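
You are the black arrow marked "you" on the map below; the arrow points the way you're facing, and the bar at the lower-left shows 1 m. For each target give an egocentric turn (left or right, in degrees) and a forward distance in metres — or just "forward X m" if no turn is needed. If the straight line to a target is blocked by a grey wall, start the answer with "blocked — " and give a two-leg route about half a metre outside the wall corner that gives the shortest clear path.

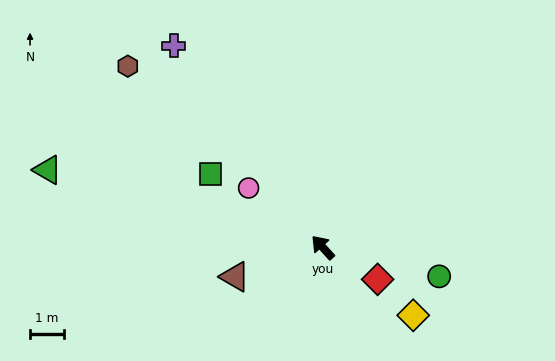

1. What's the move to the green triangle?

turn left 32°, forward 8.4 m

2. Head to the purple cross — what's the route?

turn right 6°, forward 7.4 m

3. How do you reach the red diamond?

turn right 162°, forward 1.9 m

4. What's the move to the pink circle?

turn left 9°, forward 2.8 m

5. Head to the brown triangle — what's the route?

turn left 66°, forward 2.7 m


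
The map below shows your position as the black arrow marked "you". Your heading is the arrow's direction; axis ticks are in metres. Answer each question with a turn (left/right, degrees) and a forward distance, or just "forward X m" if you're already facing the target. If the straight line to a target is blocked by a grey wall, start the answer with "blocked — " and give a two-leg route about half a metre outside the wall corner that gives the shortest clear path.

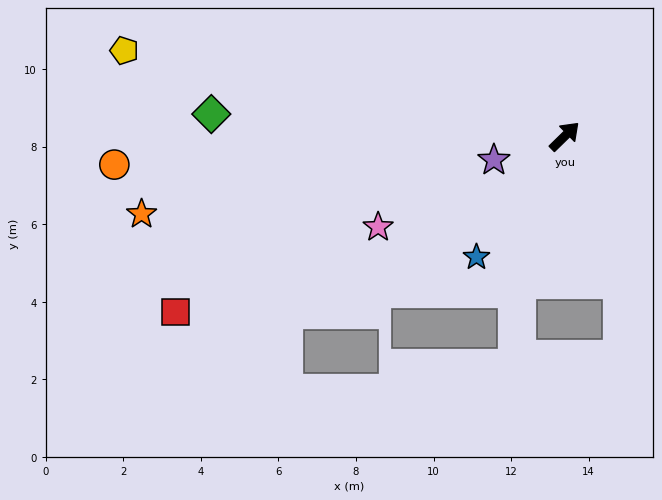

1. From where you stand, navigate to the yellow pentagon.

turn left 125°, forward 11.6 m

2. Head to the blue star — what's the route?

turn right 170°, forward 3.9 m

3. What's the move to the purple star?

turn left 154°, forward 1.9 m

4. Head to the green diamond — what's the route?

turn left 132°, forward 9.1 m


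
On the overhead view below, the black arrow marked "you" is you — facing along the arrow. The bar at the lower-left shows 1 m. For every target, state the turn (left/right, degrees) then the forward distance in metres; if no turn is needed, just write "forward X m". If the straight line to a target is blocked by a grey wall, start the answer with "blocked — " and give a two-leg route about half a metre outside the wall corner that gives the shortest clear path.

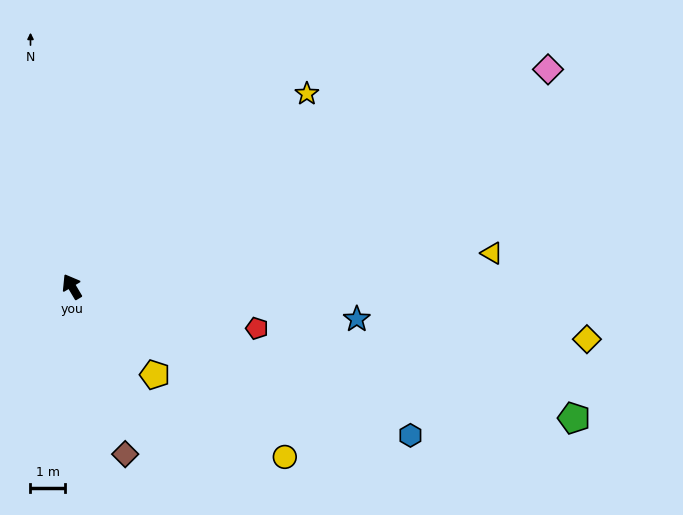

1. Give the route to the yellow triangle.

turn right 116°, forward 12.3 m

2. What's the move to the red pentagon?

turn right 133°, forward 5.5 m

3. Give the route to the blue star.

turn right 127°, forward 8.4 m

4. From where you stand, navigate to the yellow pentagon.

turn right 167°, forward 3.5 m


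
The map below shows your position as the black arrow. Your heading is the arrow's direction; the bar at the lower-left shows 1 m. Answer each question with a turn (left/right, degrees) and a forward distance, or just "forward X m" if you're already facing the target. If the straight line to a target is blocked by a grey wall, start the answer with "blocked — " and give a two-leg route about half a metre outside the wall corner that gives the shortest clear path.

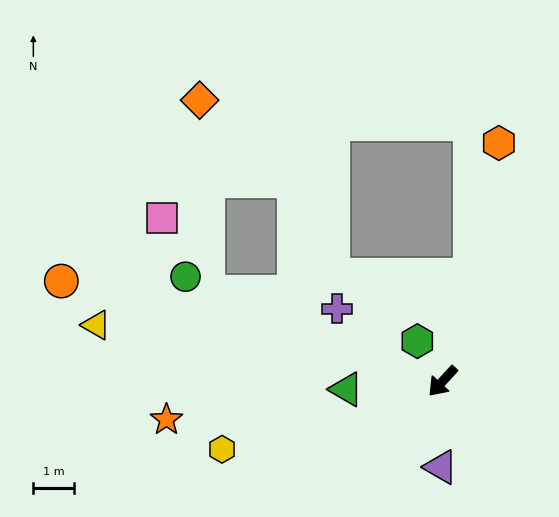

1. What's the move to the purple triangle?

turn left 41°, forward 2.1 m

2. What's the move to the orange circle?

turn right 62°, forward 9.7 m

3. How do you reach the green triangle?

turn right 43°, forward 2.4 m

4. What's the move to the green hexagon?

turn right 105°, forward 1.2 m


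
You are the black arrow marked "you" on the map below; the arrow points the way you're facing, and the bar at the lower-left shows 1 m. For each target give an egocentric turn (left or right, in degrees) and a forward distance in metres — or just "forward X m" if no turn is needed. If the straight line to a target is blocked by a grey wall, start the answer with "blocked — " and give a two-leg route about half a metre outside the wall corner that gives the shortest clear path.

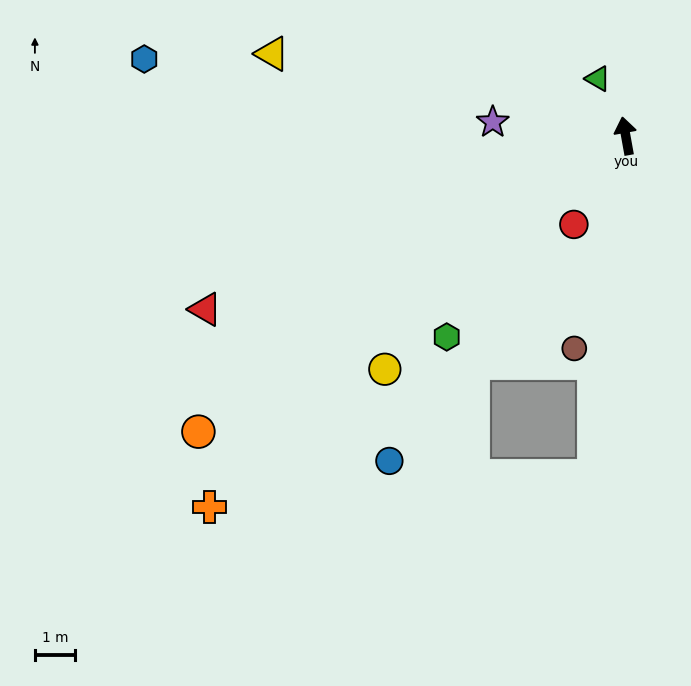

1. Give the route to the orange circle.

turn left 115°, forward 13.1 m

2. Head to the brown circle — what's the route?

turn left 156°, forward 5.5 m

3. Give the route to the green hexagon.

turn left 128°, forward 6.8 m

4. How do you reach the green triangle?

turn left 16°, forward 1.6 m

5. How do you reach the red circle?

turn left 139°, forward 2.6 m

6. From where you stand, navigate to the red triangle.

turn left 102°, forward 11.4 m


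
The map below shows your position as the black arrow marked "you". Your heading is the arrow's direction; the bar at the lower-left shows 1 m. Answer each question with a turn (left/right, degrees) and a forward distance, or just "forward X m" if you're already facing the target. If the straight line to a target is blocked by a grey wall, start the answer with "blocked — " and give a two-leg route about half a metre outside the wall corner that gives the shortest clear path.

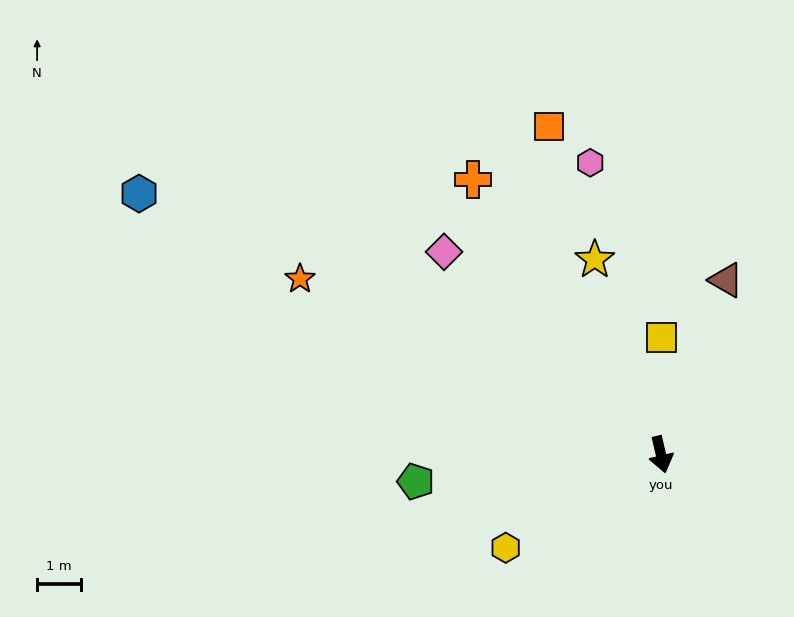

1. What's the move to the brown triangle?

turn left 146°, forward 4.2 m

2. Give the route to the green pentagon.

turn right 97°, forward 5.6 m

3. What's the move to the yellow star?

turn right 174°, forward 4.6 m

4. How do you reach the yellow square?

turn left 167°, forward 2.6 m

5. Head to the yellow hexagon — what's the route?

turn right 72°, forward 4.1 m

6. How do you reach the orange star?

turn right 129°, forward 9.1 m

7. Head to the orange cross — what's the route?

turn right 159°, forward 7.5 m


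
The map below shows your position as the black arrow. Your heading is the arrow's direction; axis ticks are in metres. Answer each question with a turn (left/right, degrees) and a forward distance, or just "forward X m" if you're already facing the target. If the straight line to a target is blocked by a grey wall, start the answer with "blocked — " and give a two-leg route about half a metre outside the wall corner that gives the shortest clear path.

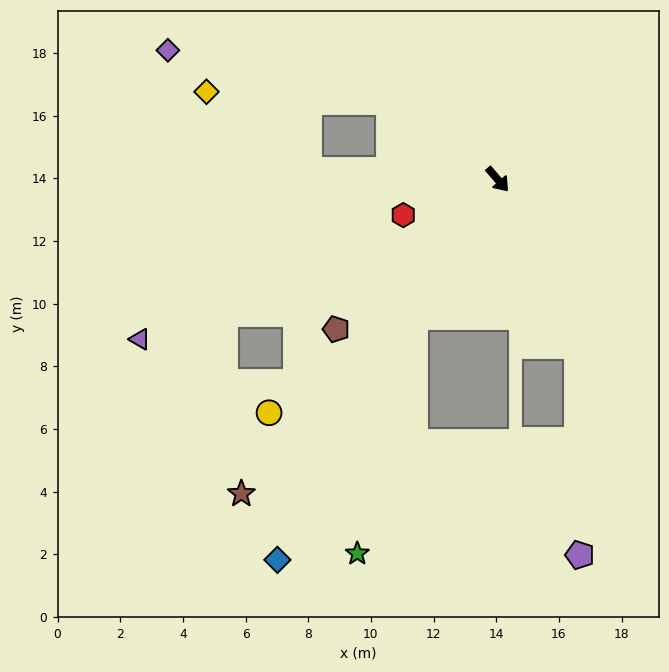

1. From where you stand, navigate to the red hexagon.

turn right 110°, forward 3.2 m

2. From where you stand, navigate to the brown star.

turn right 80°, forward 12.9 m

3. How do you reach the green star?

blocked — turn right 72°, forward 5.1 m, then turn left 17°, forward 7.8 m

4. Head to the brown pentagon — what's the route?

turn right 88°, forward 7.0 m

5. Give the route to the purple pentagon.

blocked — turn right 15°, forward 5.9 m, then turn right 25°, forward 6.7 m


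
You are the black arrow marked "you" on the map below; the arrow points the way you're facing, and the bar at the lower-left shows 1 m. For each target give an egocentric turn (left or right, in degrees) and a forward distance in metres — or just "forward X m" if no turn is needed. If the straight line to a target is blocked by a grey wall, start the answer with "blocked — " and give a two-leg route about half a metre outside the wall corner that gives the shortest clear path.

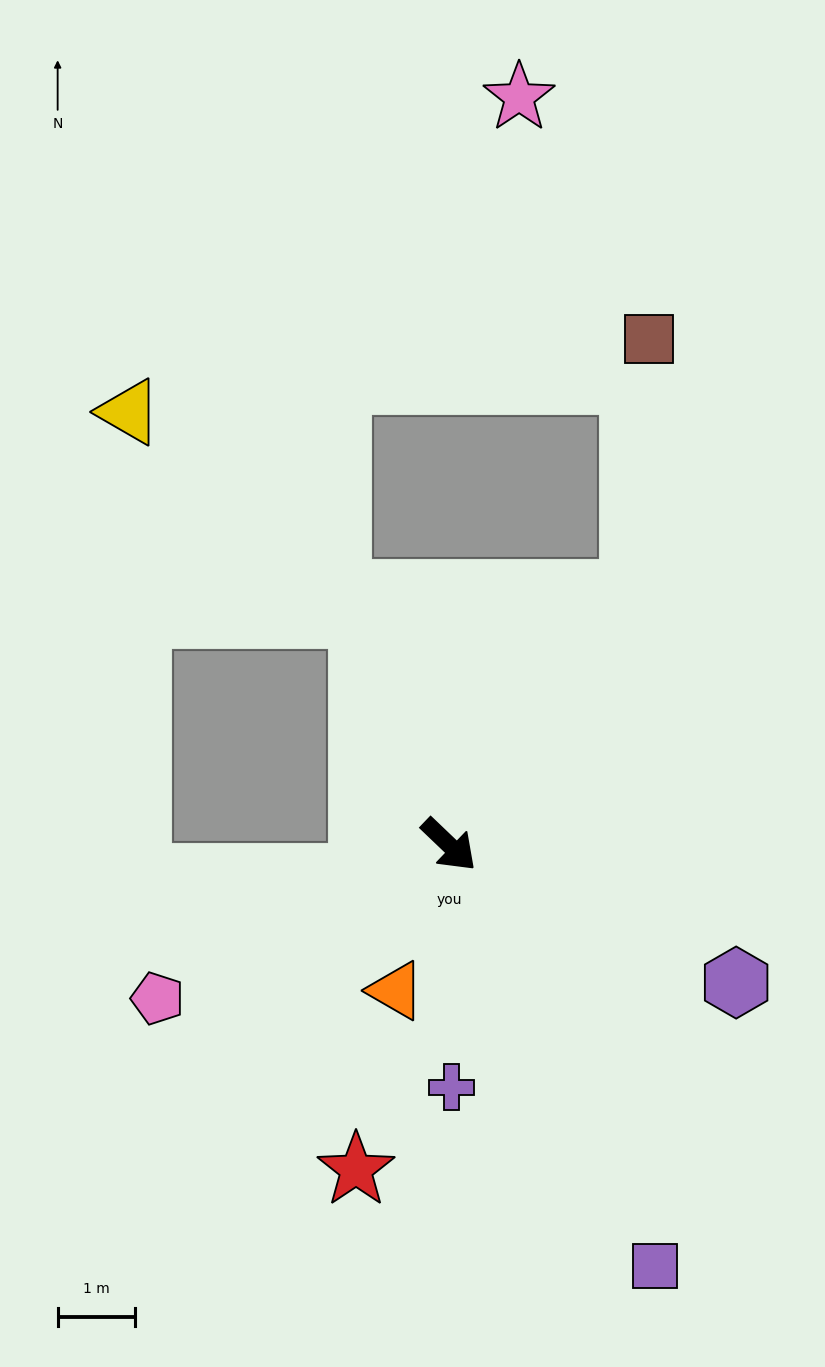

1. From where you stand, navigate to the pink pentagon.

turn right 109°, forward 4.2 m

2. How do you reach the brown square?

blocked — turn left 98°, forward 4.0 m, then turn left 32°, forward 3.3 m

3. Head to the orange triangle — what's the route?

turn right 66°, forward 2.0 m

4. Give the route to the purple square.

turn right 20°, forward 6.0 m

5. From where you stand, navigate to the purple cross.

turn right 46°, forward 3.1 m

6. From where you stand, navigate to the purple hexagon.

turn left 18°, forward 4.1 m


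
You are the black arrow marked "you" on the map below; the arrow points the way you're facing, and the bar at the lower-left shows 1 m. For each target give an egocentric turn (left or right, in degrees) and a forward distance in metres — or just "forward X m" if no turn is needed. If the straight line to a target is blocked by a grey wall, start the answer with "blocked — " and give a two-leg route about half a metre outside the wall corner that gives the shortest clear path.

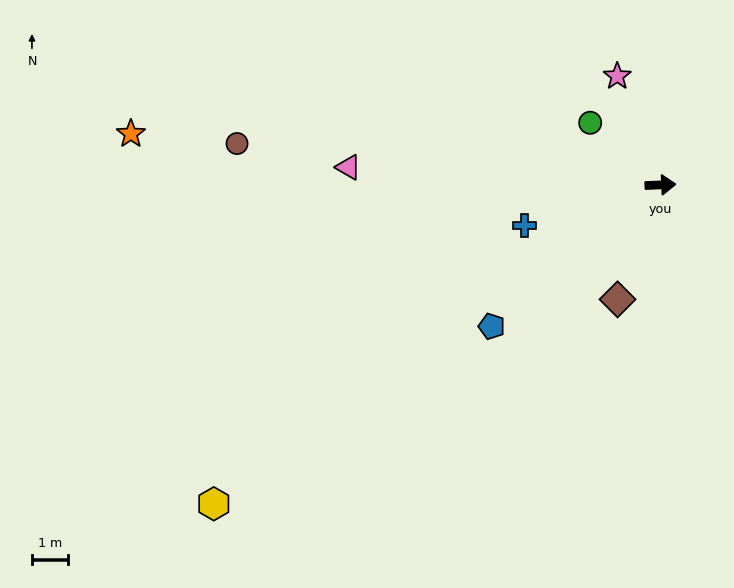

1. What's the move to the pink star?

turn left 109°, forward 3.2 m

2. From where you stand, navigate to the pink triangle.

turn left 174°, forward 8.6 m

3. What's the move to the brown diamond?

turn right 113°, forward 3.4 m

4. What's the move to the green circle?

turn left 136°, forward 2.6 m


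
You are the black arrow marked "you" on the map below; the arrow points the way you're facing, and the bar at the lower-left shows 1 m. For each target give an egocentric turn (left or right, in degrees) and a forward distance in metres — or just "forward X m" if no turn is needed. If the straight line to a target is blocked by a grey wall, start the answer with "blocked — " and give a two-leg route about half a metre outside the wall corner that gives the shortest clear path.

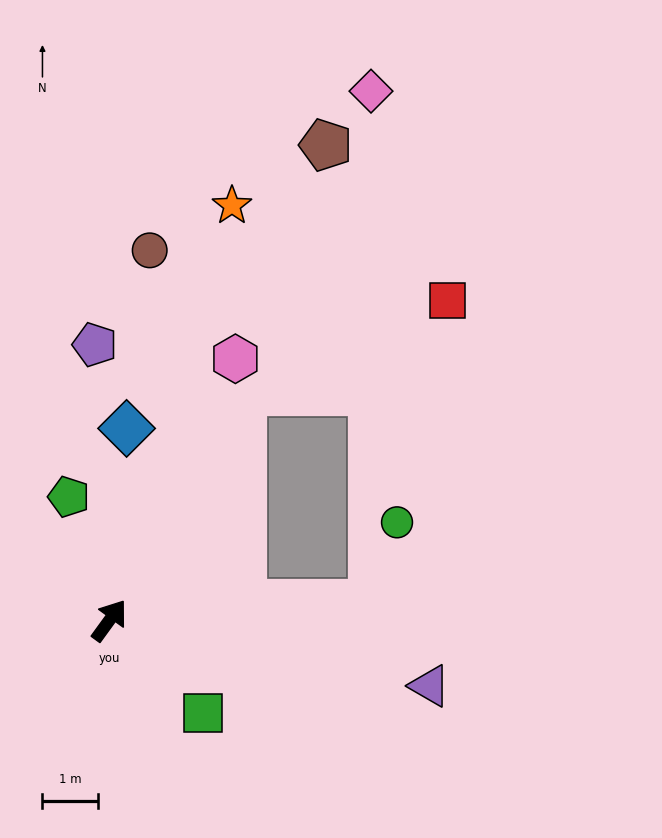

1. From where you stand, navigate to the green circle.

blocked — turn right 50°, forward 4.8 m, then turn left 69°, forward 1.5 m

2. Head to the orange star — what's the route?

turn left 20°, forward 7.8 m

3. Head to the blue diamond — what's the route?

turn left 31°, forward 3.5 m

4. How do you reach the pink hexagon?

turn left 10°, forward 5.2 m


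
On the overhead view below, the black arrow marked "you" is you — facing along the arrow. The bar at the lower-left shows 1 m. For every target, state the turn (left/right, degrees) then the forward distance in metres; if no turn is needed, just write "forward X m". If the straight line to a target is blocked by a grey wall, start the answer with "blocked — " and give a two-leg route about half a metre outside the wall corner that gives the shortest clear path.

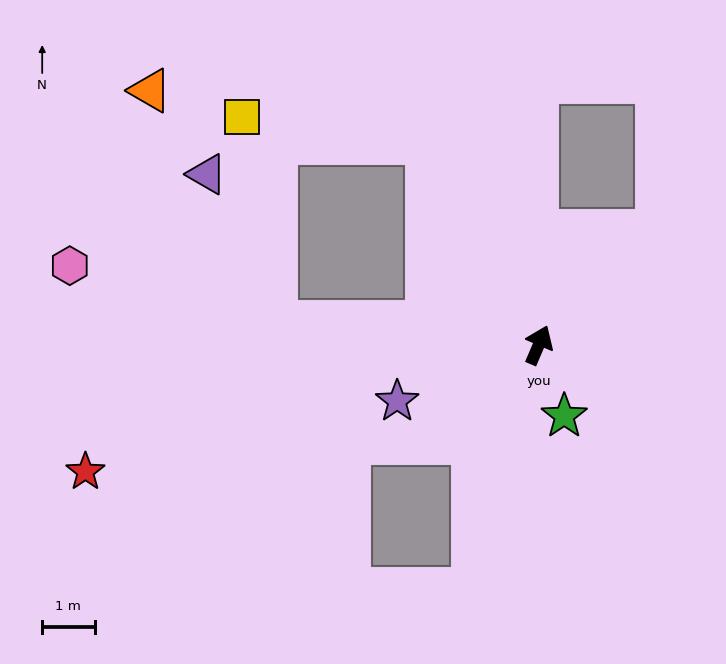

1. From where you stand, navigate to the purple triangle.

blocked — turn left 108°, forward 5.0 m, then turn right 60°, forward 3.1 m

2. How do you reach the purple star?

turn left 135°, forward 2.9 m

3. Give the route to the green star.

turn right 137°, forward 1.4 m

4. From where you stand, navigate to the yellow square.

blocked — turn left 52°, forward 4.4 m, then turn left 53°, forward 3.6 m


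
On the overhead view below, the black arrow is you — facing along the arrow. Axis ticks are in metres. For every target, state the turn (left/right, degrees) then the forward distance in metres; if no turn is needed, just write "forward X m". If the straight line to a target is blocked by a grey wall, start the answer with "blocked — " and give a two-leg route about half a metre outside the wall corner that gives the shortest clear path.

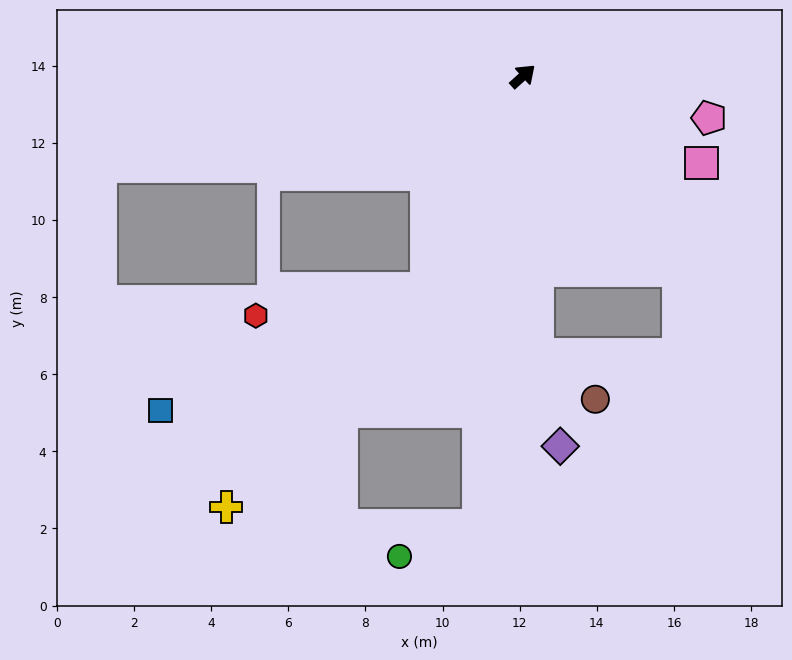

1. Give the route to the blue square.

blocked — turn right 157°, forward 6.0 m, then turn right 41°, forward 7.6 m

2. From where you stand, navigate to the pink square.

turn right 68°, forward 5.2 m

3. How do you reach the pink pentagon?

turn right 55°, forward 4.9 m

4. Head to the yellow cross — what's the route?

blocked — turn right 157°, forward 6.0 m, then turn right 18°, forward 7.7 m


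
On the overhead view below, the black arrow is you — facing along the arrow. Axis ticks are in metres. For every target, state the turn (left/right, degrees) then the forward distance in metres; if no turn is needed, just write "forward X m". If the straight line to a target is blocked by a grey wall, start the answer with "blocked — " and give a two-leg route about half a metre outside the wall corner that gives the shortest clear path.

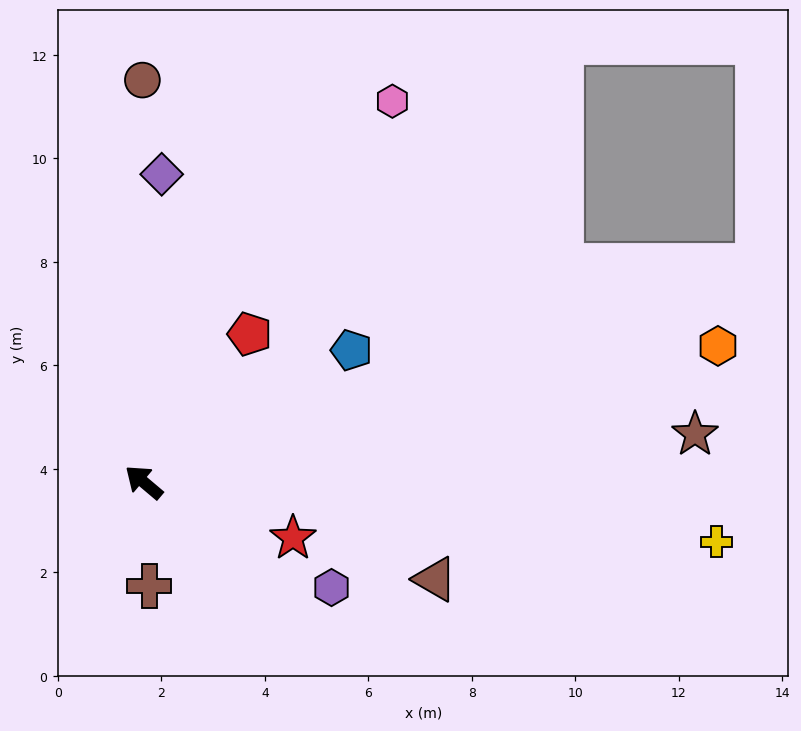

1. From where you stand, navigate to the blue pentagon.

turn right 107°, forward 4.8 m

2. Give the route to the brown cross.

turn left 133°, forward 2.0 m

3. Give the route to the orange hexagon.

turn right 126°, forward 11.4 m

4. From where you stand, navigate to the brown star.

turn right 135°, forward 10.7 m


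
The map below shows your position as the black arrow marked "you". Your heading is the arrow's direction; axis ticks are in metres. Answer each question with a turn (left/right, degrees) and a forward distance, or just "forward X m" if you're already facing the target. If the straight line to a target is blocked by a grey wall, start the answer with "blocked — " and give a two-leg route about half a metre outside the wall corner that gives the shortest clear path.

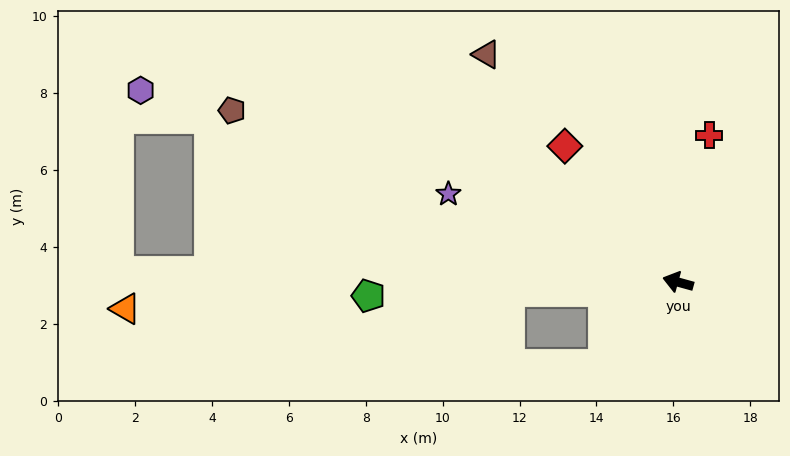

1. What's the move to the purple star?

turn right 6°, forward 6.4 m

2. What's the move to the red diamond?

turn right 35°, forward 4.6 m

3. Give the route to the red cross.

turn right 87°, forward 3.9 m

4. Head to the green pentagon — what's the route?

turn left 18°, forward 8.1 m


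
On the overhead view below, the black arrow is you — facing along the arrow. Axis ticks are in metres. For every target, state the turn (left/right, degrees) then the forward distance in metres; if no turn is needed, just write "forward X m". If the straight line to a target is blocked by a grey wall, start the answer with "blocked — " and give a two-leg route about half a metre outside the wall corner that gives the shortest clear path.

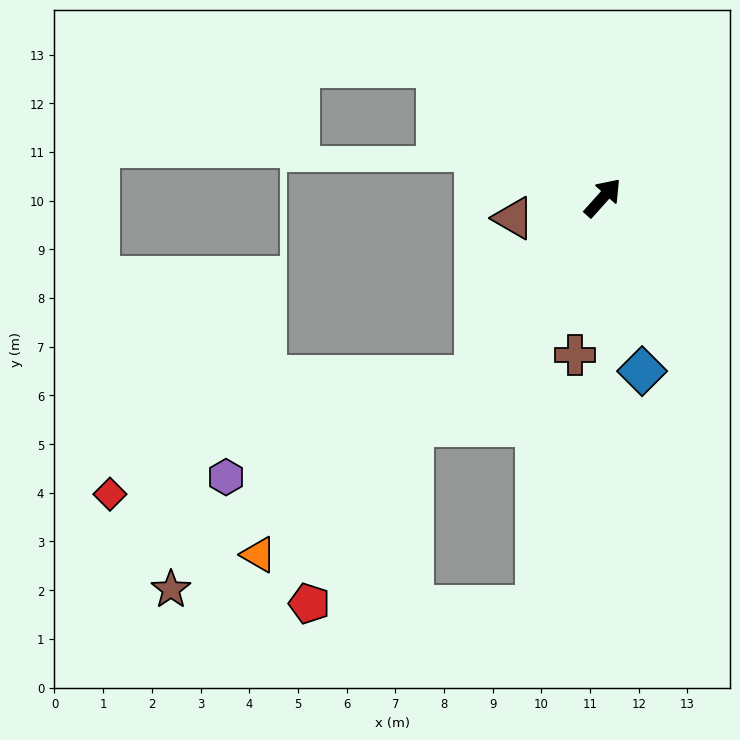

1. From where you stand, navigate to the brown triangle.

turn left 145°, forward 1.9 m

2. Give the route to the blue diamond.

turn right 125°, forward 3.7 m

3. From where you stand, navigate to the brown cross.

turn right 148°, forward 3.3 m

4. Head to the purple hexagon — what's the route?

blocked — turn right 174°, forward 4.5 m, then turn right 32°, forward 5.5 m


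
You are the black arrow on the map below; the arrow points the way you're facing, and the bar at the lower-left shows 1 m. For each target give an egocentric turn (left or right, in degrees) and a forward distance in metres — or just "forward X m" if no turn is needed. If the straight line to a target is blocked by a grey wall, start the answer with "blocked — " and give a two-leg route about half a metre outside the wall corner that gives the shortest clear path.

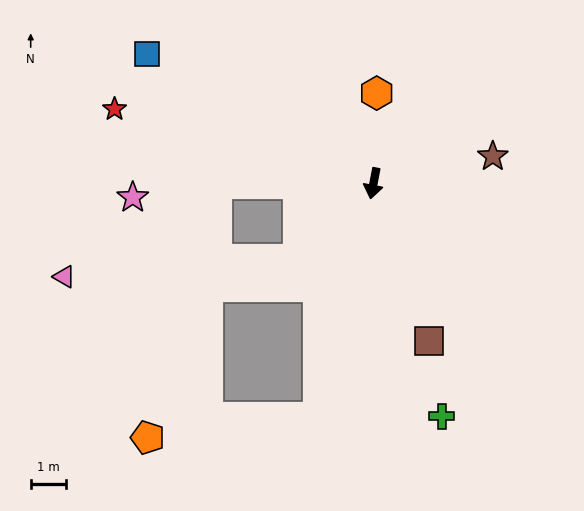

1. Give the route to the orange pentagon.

blocked — turn right 2°, forward 6.8 m, then turn right 70°, forward 4.9 m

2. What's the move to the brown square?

turn left 30°, forward 4.7 m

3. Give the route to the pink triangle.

blocked — turn right 79°, forward 4.4 m, then turn left 31°, forward 5.0 m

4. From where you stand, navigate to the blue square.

turn right 109°, forward 7.4 m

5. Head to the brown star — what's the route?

turn left 114°, forward 3.5 m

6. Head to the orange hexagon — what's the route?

turn right 171°, forward 2.6 m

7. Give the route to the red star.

turn right 95°, forward 7.6 m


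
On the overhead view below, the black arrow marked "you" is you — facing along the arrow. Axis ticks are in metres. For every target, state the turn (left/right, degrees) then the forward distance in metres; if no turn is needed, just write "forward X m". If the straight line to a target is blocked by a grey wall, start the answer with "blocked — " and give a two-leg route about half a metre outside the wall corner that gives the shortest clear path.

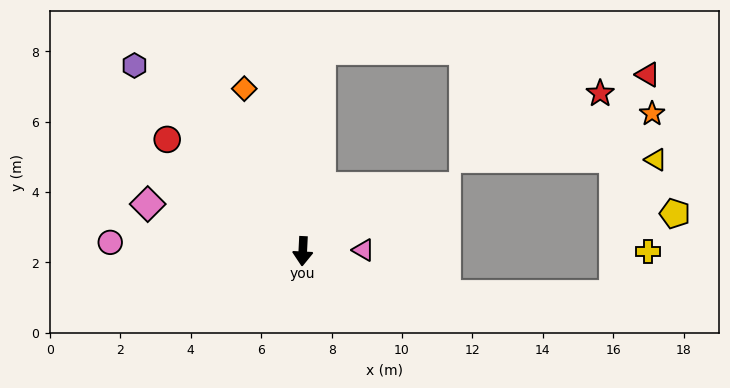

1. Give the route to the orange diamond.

turn right 157°, forward 4.9 m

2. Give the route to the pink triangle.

turn left 94°, forward 1.7 m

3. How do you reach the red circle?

turn right 127°, forward 5.0 m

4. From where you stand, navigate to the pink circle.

turn right 90°, forward 5.5 m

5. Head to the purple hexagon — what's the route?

turn right 135°, forward 7.1 m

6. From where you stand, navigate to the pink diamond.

turn right 104°, forward 4.6 m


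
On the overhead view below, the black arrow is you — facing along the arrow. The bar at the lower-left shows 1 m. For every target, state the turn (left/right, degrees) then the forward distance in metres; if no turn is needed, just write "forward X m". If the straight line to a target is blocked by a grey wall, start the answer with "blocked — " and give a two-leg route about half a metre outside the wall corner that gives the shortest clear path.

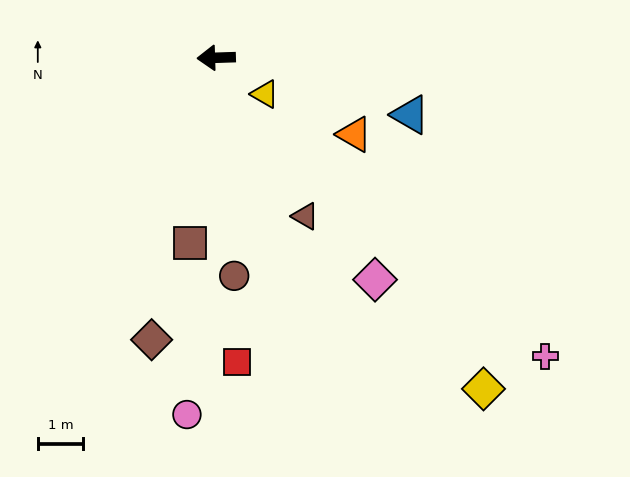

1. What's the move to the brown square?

turn left 80°, forward 4.1 m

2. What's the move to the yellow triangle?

turn left 141°, forward 1.3 m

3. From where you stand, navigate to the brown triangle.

turn left 118°, forward 4.0 m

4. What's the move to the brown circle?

turn left 93°, forward 4.8 m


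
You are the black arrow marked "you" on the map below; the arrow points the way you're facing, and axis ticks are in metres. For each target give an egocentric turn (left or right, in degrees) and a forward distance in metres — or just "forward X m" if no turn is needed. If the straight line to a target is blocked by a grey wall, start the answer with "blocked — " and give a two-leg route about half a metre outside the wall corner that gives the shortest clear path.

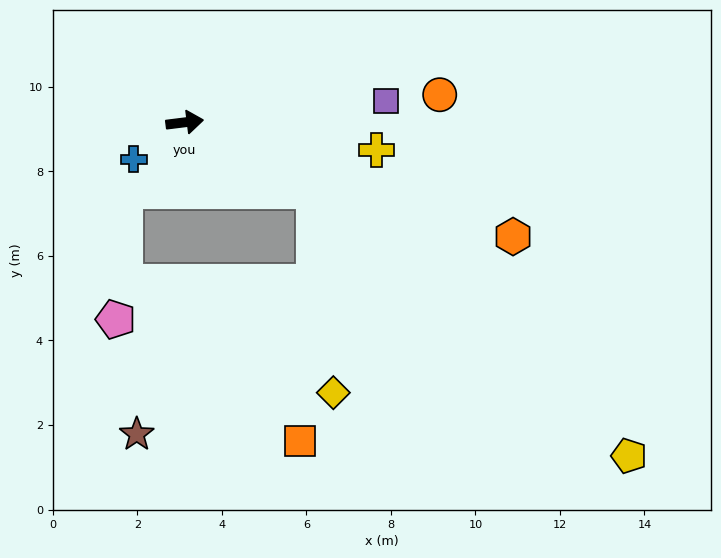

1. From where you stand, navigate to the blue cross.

turn right 151°, forward 1.5 m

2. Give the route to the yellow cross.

turn right 15°, forward 4.6 m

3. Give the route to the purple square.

forward 4.8 m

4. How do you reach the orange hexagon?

turn right 26°, forward 8.2 m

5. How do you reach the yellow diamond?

blocked — turn right 35°, forward 3.5 m, then turn right 57°, forward 4.8 m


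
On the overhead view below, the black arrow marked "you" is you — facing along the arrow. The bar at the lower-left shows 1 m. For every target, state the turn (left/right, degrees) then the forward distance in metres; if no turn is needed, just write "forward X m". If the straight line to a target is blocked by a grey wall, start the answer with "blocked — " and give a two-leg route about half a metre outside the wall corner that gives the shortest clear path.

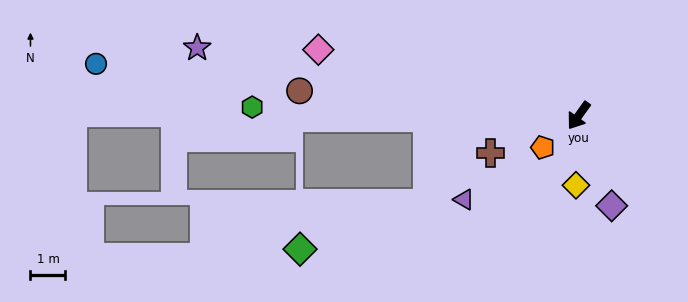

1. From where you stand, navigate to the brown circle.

turn right 60°, forward 8.0 m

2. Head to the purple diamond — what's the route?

turn left 56°, forward 2.7 m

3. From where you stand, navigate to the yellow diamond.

turn left 33°, forward 2.0 m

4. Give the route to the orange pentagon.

turn right 13°, forward 1.4 m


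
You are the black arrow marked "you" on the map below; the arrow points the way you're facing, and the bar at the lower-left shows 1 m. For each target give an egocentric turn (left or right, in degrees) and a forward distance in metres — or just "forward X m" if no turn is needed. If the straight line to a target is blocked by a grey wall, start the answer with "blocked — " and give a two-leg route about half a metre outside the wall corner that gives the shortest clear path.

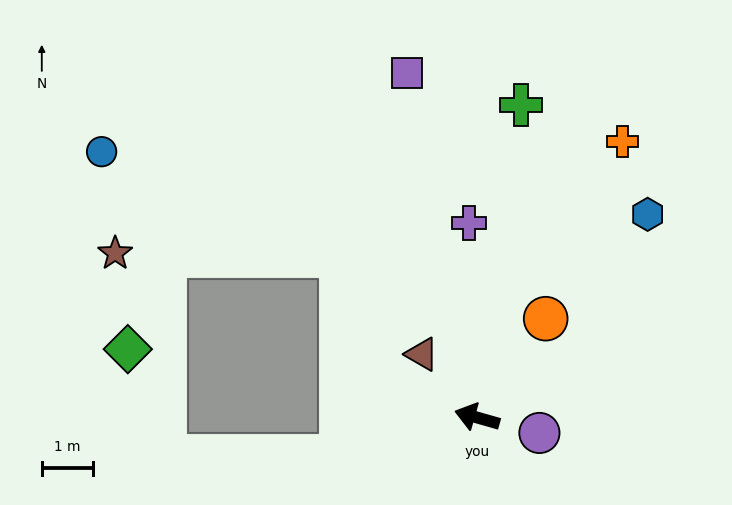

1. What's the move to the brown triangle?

turn right 33°, forward 1.6 m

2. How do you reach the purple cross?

turn right 72°, forward 3.8 m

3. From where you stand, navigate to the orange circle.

turn right 109°, forward 2.3 m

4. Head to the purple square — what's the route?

turn right 63°, forward 6.8 m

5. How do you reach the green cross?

turn right 82°, forward 6.1 m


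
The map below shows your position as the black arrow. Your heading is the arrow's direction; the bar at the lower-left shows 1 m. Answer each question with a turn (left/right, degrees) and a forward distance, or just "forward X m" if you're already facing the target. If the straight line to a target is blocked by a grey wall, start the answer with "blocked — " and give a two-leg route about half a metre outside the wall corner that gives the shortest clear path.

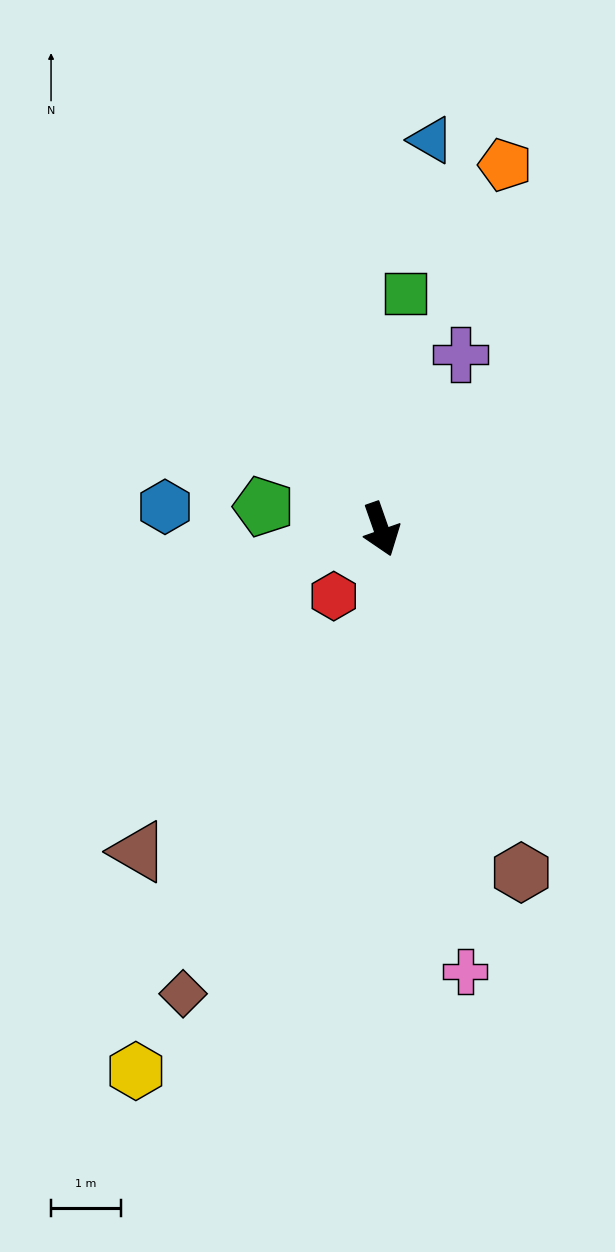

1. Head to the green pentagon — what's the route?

turn right 120°, forward 1.7 m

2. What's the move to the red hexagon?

turn right 55°, forward 1.2 m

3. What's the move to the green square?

turn left 155°, forward 3.4 m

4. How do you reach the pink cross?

turn right 9°, forward 6.4 m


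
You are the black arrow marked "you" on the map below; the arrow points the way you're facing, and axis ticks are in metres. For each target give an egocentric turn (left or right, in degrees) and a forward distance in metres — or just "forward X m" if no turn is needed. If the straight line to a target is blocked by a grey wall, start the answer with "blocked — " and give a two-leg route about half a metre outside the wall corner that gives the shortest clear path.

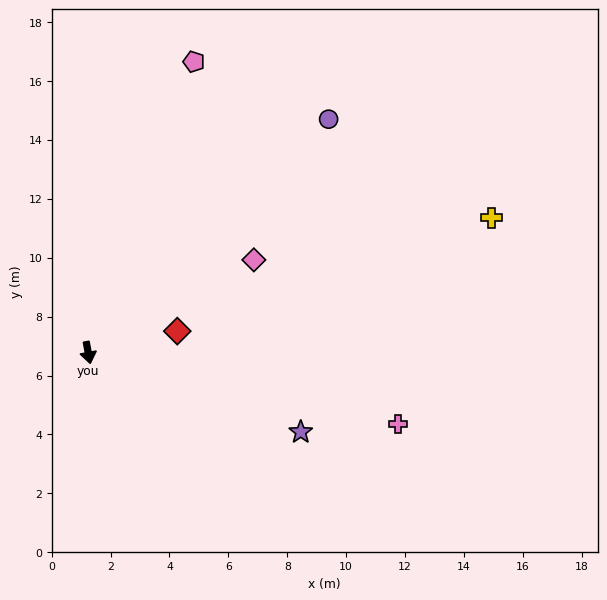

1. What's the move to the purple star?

turn left 59°, forward 7.7 m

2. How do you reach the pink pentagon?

turn left 149°, forward 10.5 m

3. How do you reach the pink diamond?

turn left 109°, forward 6.4 m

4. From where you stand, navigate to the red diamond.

turn left 93°, forward 3.1 m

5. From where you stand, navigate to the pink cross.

turn left 66°, forward 10.8 m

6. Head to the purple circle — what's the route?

turn left 124°, forward 11.4 m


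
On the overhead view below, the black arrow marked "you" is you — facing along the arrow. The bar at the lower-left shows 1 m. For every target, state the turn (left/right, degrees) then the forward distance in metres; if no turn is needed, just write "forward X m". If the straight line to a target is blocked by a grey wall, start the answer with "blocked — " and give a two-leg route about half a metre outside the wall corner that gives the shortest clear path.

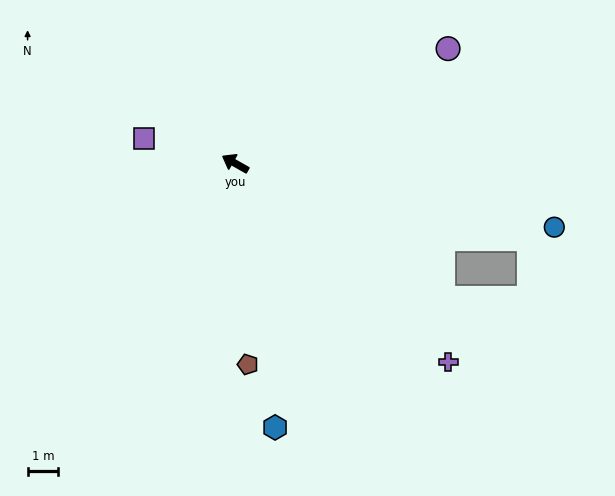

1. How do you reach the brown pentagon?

turn left 123°, forward 6.6 m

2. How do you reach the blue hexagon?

turn left 128°, forward 8.7 m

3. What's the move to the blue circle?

turn right 162°, forward 10.7 m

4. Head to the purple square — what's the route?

turn left 14°, forward 3.1 m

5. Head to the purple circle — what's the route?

turn right 122°, forward 7.9 m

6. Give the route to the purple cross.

turn left 167°, forward 9.5 m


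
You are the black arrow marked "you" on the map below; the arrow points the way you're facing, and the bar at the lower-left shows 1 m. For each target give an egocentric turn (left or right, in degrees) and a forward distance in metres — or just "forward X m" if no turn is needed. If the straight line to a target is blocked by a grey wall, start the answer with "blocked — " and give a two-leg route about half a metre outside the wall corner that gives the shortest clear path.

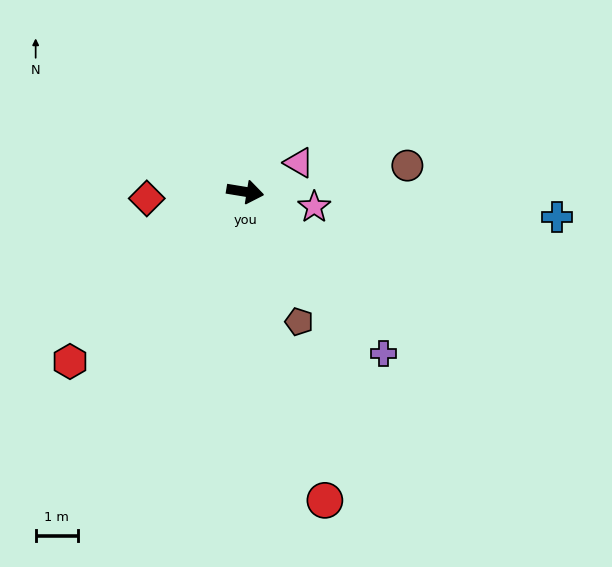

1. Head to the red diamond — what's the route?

turn right 167°, forward 2.3 m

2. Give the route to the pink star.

turn right 3°, forward 1.7 m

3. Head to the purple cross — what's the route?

turn right 40°, forward 5.0 m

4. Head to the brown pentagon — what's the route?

turn right 58°, forward 3.3 m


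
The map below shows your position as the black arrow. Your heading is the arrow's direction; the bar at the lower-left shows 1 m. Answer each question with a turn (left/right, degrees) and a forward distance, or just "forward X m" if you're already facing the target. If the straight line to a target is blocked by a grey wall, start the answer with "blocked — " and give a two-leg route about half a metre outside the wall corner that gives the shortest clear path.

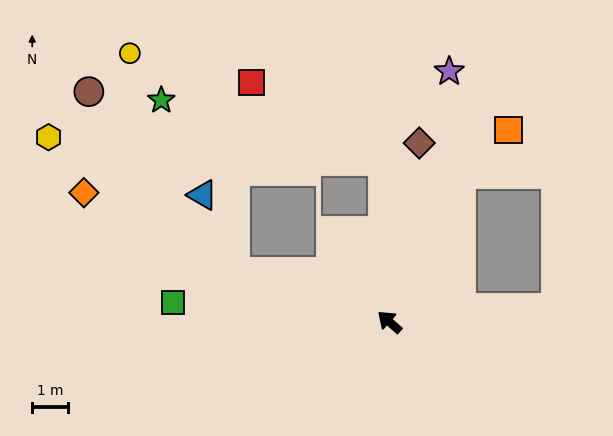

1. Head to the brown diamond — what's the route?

turn right 58°, forward 5.1 m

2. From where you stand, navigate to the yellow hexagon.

blocked — turn left 24°, forward 4.6 m, then turn right 18°, forward 6.5 m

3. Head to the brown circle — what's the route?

blocked — turn left 24°, forward 4.6 m, then turn right 33°, forward 6.5 m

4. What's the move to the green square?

turn left 36°, forward 6.1 m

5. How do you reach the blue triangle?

blocked — turn left 24°, forward 4.6 m, then turn right 50°, forward 2.3 m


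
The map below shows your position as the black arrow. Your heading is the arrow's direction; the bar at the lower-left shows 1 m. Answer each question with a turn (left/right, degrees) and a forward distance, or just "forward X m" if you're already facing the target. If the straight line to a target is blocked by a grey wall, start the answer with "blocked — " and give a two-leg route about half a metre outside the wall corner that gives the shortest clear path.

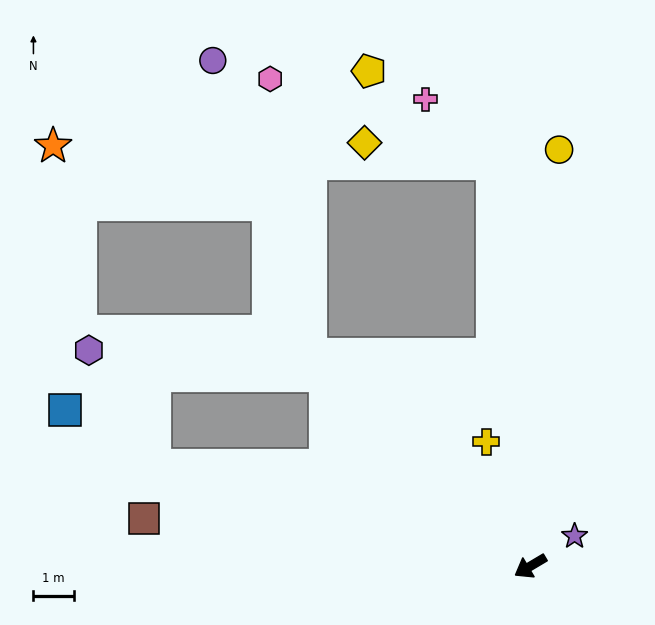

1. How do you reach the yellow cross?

turn right 101°, forward 3.3 m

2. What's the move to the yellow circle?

turn right 125°, forward 10.4 m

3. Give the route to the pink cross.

blocked — turn right 115°, forward 10.1 m, then turn left 41°, forward 2.3 m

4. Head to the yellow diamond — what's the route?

blocked — turn right 115°, forward 10.1 m, then turn left 75°, forward 3.2 m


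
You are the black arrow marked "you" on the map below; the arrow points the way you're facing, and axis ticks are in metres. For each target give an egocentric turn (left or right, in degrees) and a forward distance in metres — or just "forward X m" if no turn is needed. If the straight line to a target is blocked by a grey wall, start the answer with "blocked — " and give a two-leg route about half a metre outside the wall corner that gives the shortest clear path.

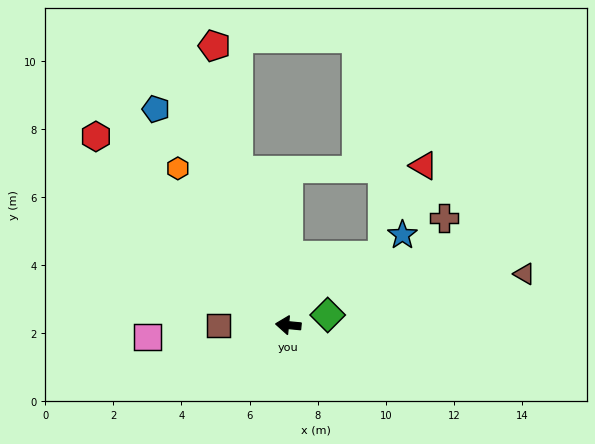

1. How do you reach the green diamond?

turn right 160°, forward 1.2 m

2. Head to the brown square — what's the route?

turn left 6°, forward 2.0 m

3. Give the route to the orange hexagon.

turn right 49°, forward 5.6 m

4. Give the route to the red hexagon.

turn right 39°, forward 7.9 m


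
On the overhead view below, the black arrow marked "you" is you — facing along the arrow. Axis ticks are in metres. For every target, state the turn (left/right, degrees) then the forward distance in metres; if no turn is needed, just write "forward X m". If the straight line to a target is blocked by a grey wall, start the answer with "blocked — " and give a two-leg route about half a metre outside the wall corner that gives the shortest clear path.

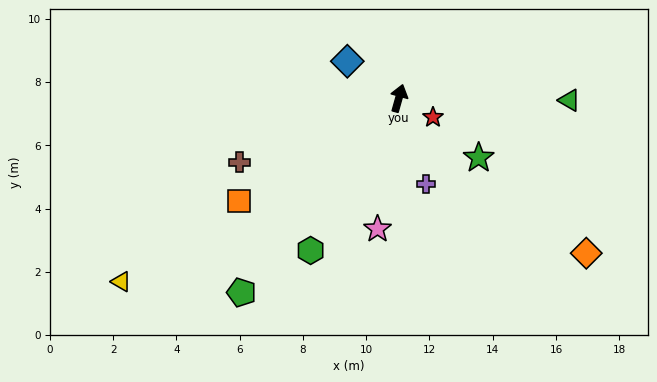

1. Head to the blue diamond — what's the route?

turn left 70°, forward 2.0 m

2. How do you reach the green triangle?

turn right 75°, forward 5.4 m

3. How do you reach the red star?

turn right 104°, forward 1.2 m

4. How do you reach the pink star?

turn right 174°, forward 4.2 m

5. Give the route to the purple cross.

turn right 147°, forward 2.8 m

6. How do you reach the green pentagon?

turn left 157°, forward 7.9 m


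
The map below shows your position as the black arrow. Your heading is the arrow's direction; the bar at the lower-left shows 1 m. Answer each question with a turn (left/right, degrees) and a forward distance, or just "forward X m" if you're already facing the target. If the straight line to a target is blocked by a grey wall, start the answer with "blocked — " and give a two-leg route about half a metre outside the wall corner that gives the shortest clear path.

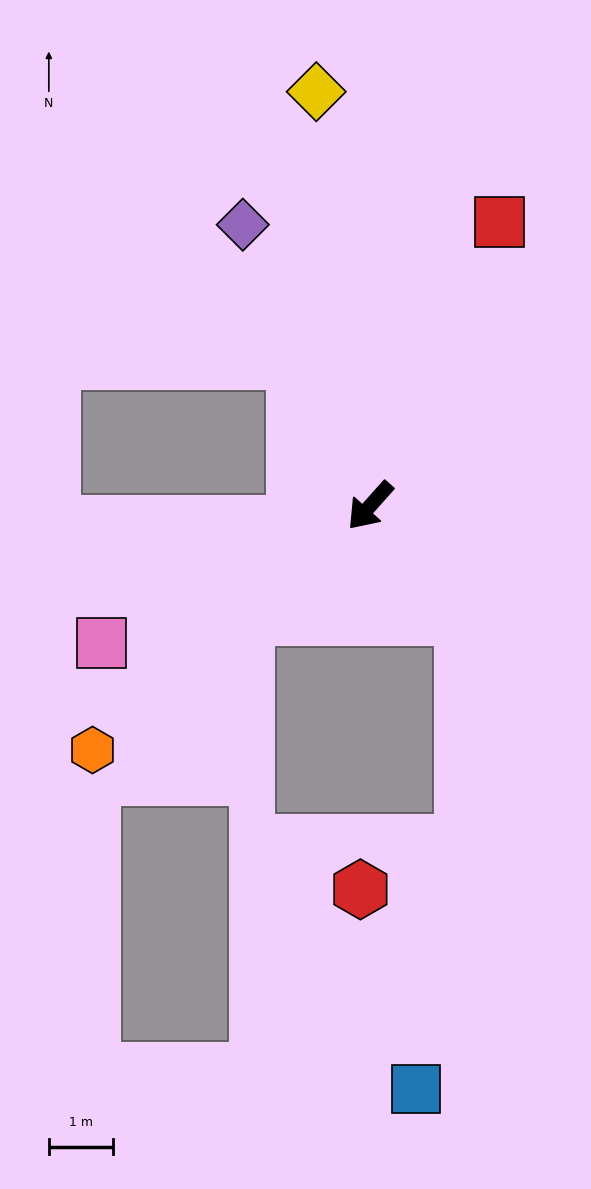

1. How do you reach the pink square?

turn right 21°, forward 4.7 m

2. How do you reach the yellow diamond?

turn right 131°, forward 6.5 m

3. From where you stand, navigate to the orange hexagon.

turn right 7°, forward 5.7 m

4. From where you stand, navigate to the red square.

turn right 163°, forward 4.8 m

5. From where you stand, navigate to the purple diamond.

turn right 114°, forward 4.8 m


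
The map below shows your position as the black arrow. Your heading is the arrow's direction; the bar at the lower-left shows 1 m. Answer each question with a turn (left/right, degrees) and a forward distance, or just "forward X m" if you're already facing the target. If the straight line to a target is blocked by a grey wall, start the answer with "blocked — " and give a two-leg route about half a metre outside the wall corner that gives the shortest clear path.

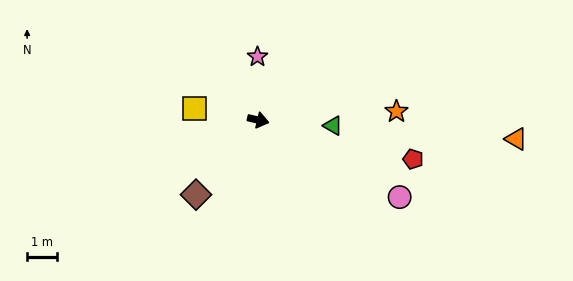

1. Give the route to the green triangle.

turn left 9°, forward 2.5 m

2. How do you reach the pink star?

turn left 104°, forward 2.1 m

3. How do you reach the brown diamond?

turn right 117°, forward 3.3 m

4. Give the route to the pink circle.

turn right 15°, forward 5.4 m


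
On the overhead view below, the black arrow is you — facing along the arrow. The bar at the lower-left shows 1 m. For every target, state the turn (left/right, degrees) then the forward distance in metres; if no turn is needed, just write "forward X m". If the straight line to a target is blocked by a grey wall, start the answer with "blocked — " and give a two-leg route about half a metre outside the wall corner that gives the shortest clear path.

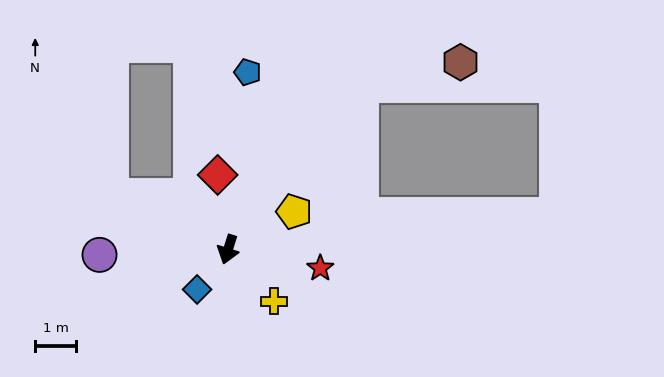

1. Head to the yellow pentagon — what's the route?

turn left 137°, forward 1.9 m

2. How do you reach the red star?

turn left 96°, forward 2.3 m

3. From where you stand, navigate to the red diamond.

turn right 155°, forward 1.8 m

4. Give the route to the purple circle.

turn right 70°, forward 3.1 m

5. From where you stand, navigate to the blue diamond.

turn right 20°, forward 1.2 m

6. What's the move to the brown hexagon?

blocked — turn left 158°, forward 5.2 m, then turn right 37°, forward 2.5 m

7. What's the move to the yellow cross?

turn left 59°, forward 1.7 m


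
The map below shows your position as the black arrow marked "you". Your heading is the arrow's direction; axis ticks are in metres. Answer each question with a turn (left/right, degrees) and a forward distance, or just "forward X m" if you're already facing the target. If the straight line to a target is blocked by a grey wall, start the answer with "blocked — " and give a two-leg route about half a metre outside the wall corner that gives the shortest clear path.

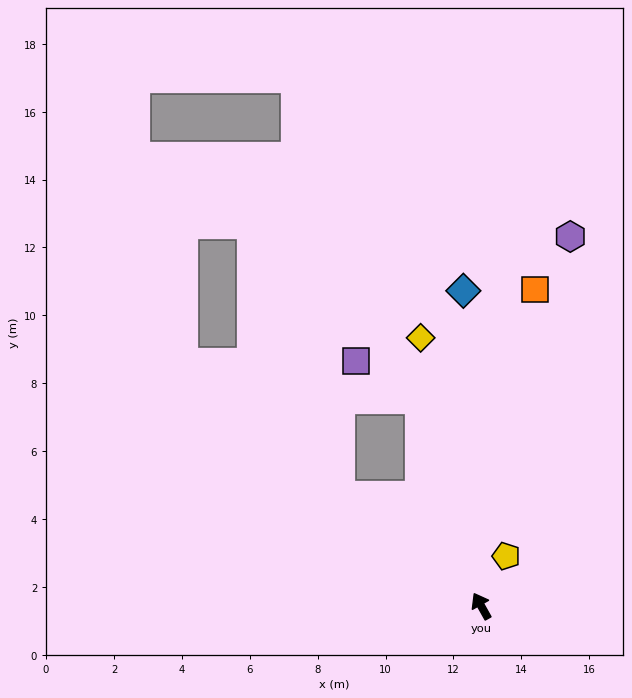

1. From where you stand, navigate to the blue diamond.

turn right 26°, forward 9.3 m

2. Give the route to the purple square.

blocked — turn right 13°, forward 6.3 m, then turn left 42°, forward 2.2 m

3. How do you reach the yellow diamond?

turn right 17°, forward 8.1 m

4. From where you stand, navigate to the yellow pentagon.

turn right 56°, forward 1.6 m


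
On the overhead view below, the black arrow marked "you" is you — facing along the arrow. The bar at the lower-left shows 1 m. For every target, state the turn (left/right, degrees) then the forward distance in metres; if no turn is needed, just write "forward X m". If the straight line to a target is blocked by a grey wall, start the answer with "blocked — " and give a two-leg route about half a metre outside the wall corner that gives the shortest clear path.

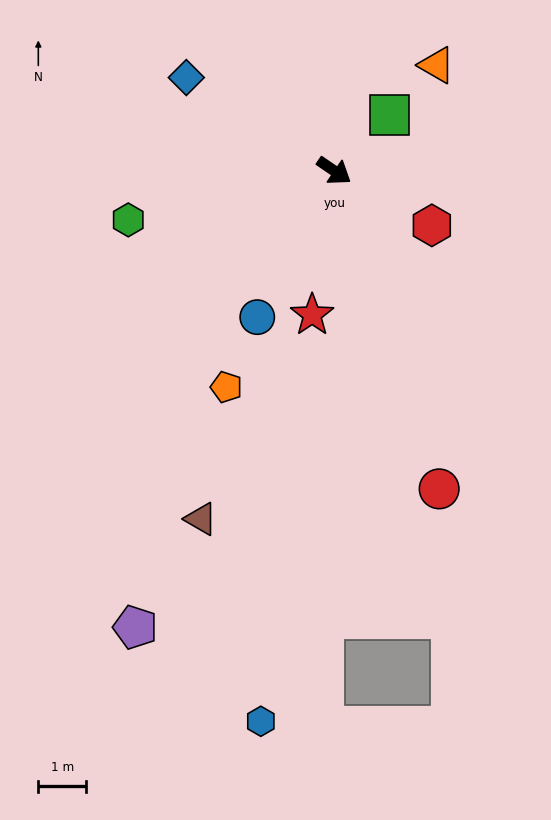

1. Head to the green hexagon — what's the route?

turn right 132°, forward 4.4 m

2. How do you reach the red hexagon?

turn left 5°, forward 2.3 m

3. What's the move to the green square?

turn left 80°, forward 1.6 m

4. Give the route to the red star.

turn right 64°, forward 3.0 m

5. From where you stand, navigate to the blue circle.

turn right 83°, forward 3.5 m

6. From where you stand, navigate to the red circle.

turn right 37°, forward 7.0 m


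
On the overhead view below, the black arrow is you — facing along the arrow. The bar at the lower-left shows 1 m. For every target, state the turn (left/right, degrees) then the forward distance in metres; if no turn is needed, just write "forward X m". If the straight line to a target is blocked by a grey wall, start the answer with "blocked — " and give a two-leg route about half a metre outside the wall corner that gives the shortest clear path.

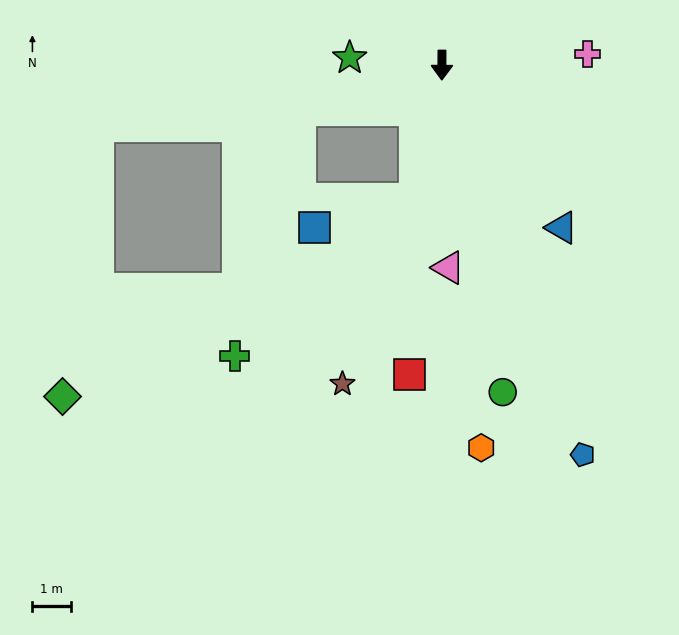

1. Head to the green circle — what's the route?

turn left 11°, forward 8.7 m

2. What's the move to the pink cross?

turn left 95°, forward 3.8 m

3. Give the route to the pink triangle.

turn left 2°, forward 5.3 m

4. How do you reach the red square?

turn right 6°, forward 8.1 m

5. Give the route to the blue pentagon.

turn left 20°, forward 10.8 m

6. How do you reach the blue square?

blocked — turn right 11°, forward 3.6 m, then turn right 63°, forward 2.7 m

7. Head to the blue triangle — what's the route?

turn left 37°, forward 5.3 m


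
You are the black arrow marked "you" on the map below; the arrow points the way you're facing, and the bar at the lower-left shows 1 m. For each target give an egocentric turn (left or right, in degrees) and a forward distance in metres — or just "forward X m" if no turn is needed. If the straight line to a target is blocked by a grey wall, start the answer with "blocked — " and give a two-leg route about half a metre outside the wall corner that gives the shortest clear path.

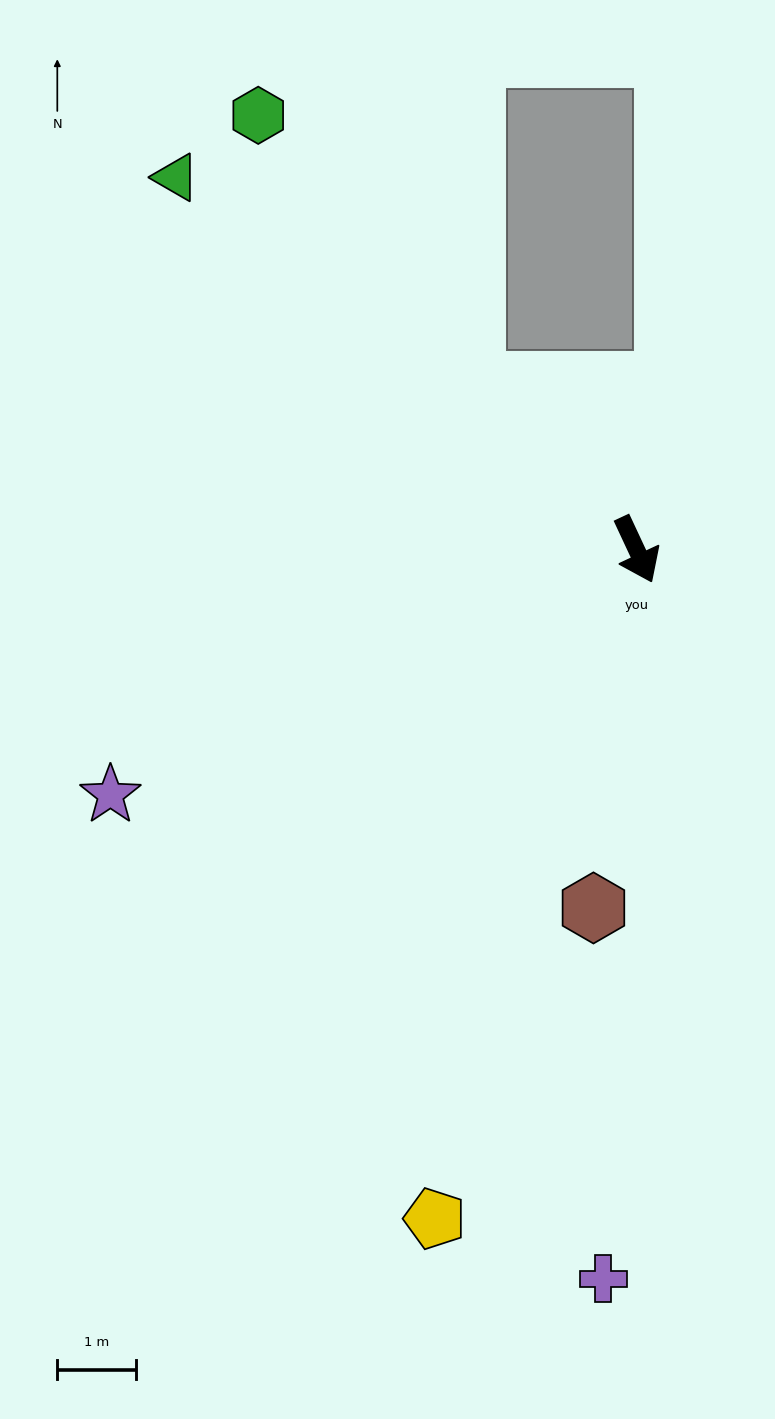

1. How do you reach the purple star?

turn right 90°, forward 7.4 m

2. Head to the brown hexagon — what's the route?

turn right 32°, forward 4.6 m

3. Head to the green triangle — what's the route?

turn right 154°, forward 7.6 m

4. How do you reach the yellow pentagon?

turn right 42°, forward 8.9 m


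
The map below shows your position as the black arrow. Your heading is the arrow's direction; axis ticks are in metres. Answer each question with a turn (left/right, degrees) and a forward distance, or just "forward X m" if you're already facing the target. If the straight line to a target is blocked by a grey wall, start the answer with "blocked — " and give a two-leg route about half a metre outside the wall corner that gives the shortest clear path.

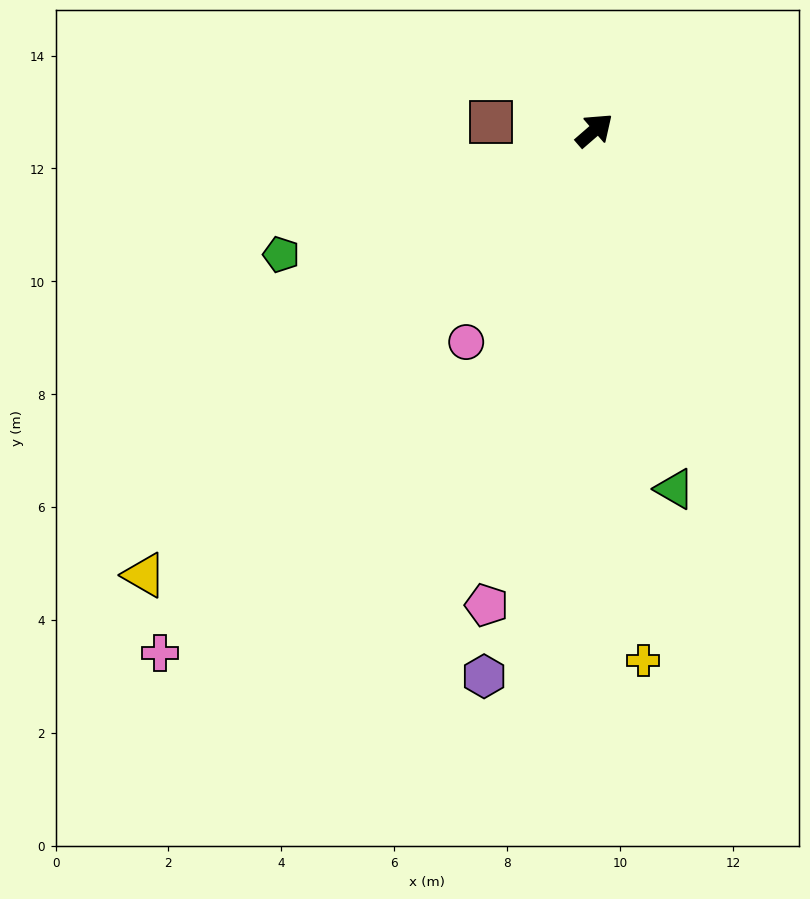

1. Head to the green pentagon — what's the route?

turn left 161°, forward 6.0 m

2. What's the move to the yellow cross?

turn right 126°, forward 9.4 m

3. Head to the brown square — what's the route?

turn left 135°, forward 1.8 m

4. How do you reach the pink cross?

turn right 171°, forward 12.0 m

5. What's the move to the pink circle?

turn right 162°, forward 4.4 m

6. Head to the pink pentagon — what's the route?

turn right 144°, forward 8.6 m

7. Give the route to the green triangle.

turn right 118°, forward 6.5 m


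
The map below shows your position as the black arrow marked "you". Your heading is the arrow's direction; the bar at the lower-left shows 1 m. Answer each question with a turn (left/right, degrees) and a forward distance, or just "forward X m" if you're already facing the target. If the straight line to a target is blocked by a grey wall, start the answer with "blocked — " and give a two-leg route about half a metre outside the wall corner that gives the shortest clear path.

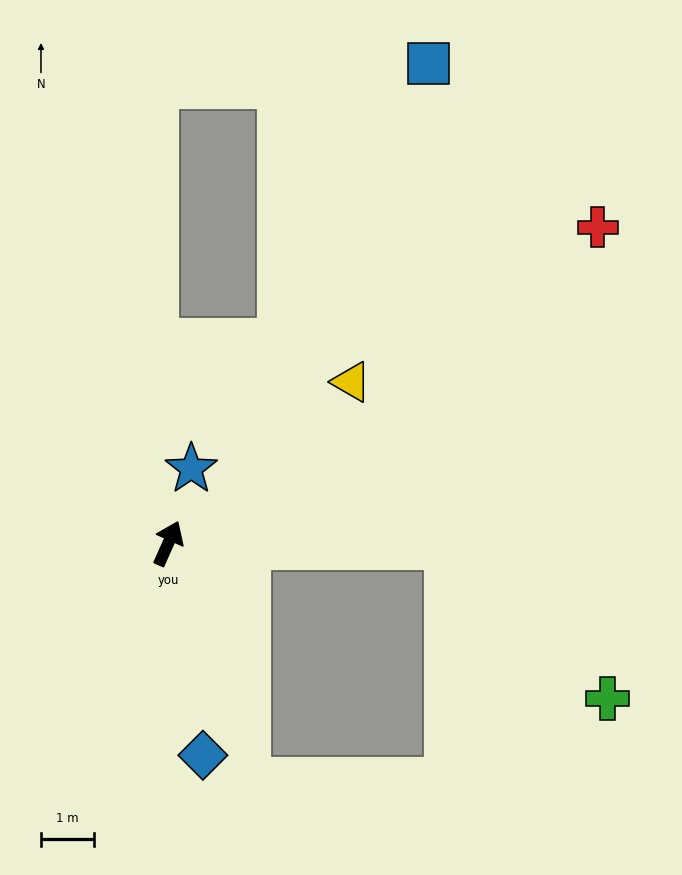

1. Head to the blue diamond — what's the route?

turn right 147°, forward 4.1 m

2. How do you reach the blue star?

turn left 7°, forward 1.5 m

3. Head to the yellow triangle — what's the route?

turn right 25°, forward 4.6 m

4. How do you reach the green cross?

blocked — turn right 67°, forward 5.3 m, then turn right 42°, forward 4.2 m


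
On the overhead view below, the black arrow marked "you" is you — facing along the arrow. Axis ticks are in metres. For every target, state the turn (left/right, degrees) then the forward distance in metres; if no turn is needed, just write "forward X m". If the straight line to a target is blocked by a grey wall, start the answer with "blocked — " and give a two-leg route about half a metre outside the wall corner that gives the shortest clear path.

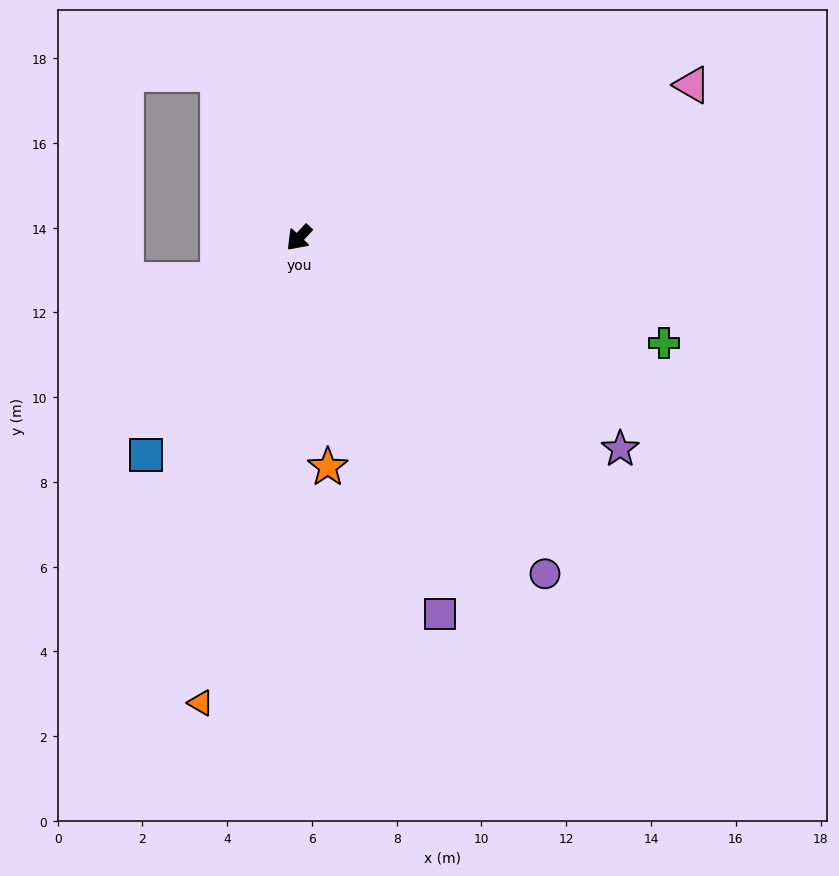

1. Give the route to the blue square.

turn left 8°, forward 6.3 m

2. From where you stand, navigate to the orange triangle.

turn left 31°, forward 11.2 m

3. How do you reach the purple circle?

turn left 79°, forward 9.8 m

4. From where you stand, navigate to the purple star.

turn left 100°, forward 9.1 m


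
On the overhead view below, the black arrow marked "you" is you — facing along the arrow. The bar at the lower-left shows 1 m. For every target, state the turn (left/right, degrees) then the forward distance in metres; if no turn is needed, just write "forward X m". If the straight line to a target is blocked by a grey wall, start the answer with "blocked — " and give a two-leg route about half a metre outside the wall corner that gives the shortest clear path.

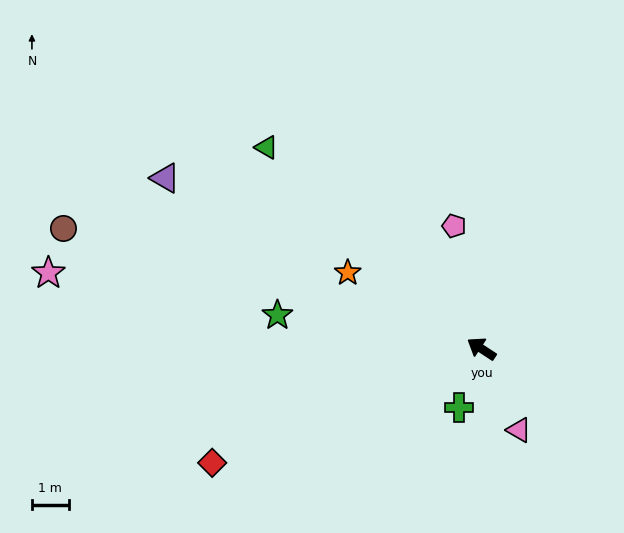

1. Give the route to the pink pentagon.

turn right 44°, forward 3.4 m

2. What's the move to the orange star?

turn left 4°, forward 4.2 m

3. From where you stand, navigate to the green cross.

turn left 102°, forward 1.7 m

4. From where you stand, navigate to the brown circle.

turn left 17°, forward 11.8 m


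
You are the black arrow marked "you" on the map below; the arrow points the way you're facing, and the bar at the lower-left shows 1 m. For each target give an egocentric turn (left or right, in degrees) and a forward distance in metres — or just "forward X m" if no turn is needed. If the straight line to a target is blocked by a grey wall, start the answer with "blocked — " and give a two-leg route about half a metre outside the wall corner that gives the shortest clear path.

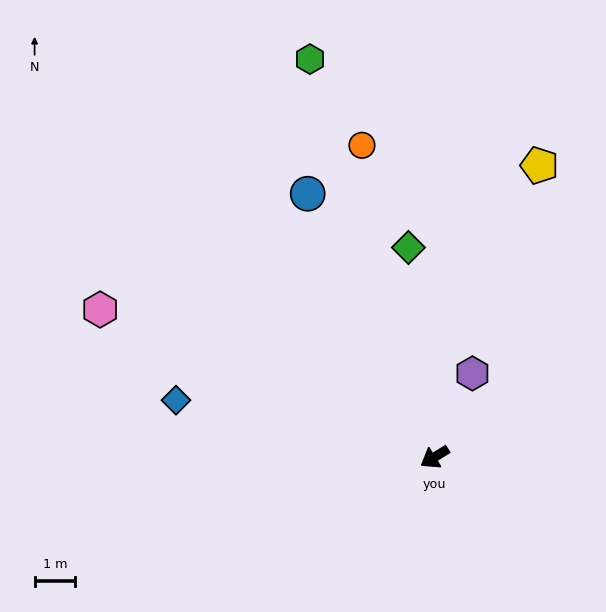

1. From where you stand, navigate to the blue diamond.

turn right 44°, forward 6.5 m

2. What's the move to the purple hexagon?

turn right 146°, forward 2.3 m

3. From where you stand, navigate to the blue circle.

turn right 96°, forward 7.2 m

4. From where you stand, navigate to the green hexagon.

turn right 104°, forward 10.3 m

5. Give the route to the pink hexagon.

turn right 56°, forward 9.0 m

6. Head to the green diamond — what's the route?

turn right 115°, forward 5.2 m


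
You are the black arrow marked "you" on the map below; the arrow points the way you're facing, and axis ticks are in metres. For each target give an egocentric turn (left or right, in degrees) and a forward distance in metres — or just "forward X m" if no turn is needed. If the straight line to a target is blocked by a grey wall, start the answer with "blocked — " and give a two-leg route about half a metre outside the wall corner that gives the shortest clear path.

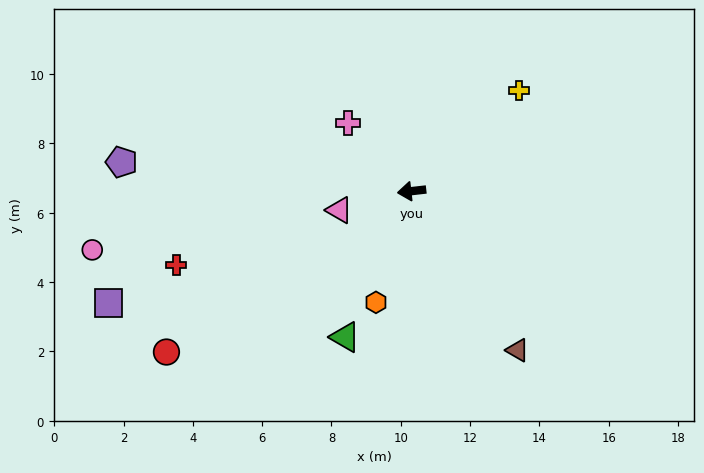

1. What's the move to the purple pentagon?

turn right 12°, forward 8.4 m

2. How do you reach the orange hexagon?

turn left 66°, forward 3.4 m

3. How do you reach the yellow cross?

turn right 143°, forward 4.2 m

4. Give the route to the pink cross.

turn right 53°, forward 2.7 m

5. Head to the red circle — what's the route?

turn left 27°, forward 8.5 m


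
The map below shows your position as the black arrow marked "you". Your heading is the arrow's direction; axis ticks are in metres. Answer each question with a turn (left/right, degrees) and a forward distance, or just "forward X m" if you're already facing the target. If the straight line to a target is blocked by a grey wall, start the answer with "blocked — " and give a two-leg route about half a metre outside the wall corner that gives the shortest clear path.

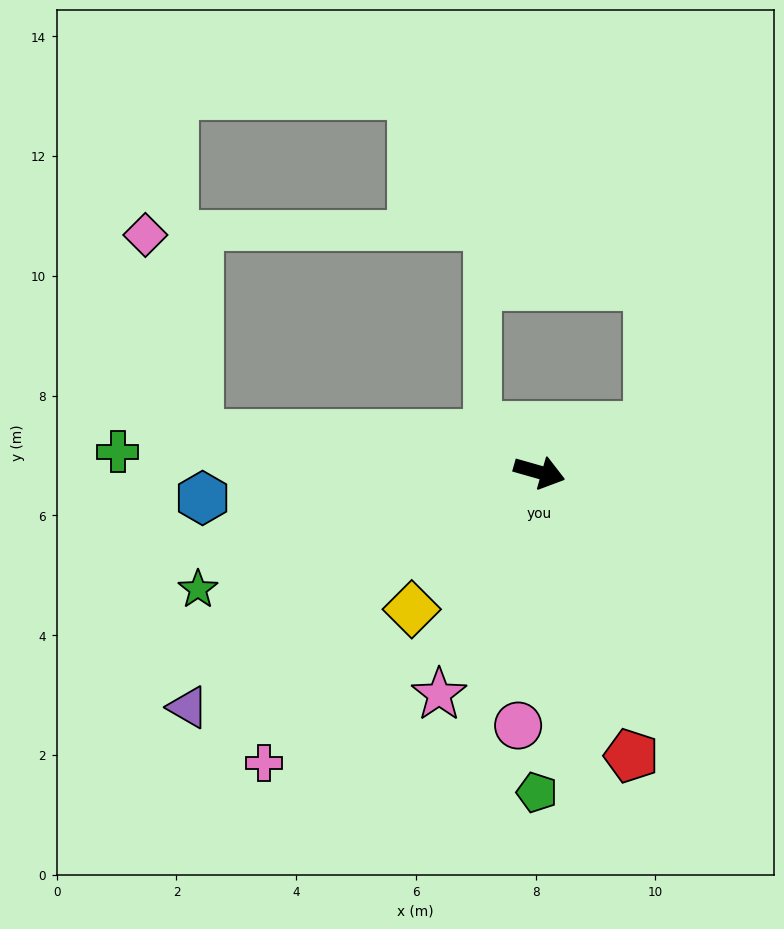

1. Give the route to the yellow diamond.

turn right 117°, forward 3.1 m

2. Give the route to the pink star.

turn right 98°, forward 4.1 m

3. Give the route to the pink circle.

turn right 79°, forward 4.2 m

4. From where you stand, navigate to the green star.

turn right 145°, forward 6.0 m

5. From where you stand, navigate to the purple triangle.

turn right 130°, forward 7.1 m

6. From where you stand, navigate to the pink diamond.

blocked — turn right 170°, forward 5.7 m, then turn right 69°, forward 3.5 m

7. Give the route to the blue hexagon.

turn right 160°, forward 5.6 m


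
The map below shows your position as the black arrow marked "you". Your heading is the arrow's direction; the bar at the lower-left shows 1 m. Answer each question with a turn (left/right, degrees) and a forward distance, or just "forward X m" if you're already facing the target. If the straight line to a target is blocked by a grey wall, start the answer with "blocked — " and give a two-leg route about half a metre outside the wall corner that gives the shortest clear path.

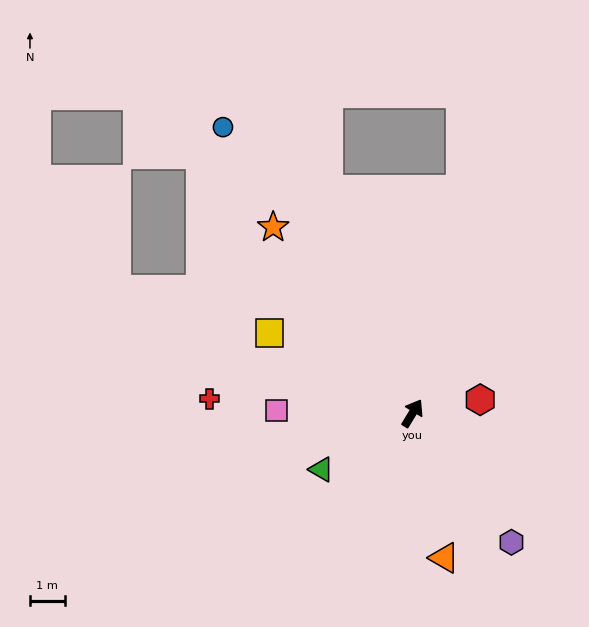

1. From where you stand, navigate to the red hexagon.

turn right 47°, forward 2.0 m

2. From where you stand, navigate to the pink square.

turn left 120°, forward 3.9 m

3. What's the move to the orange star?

turn left 68°, forward 6.7 m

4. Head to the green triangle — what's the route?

turn left 153°, forward 3.1 m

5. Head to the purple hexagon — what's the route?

turn right 111°, forward 4.7 m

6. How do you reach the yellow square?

turn left 92°, forward 4.7 m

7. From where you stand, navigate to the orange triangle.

turn right 136°, forward 4.3 m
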